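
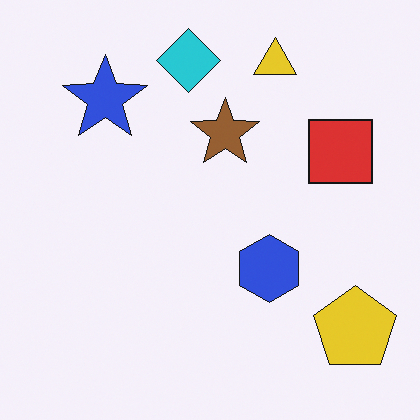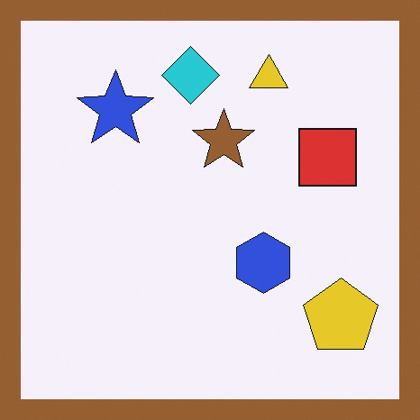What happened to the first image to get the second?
This is the original image framed with a brown border.

A solid brown frame runs around the edge of the second image, with the content slightly shrunk inside it.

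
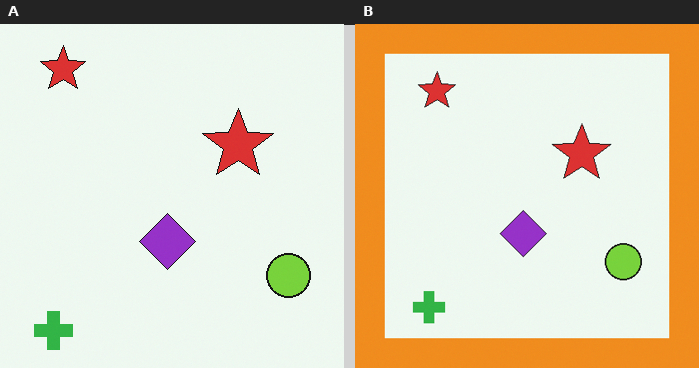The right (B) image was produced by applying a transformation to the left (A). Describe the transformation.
It was framed with a orange border.

A solid orange frame runs around the edge of the right (B) image, with the content slightly shrunk inside it.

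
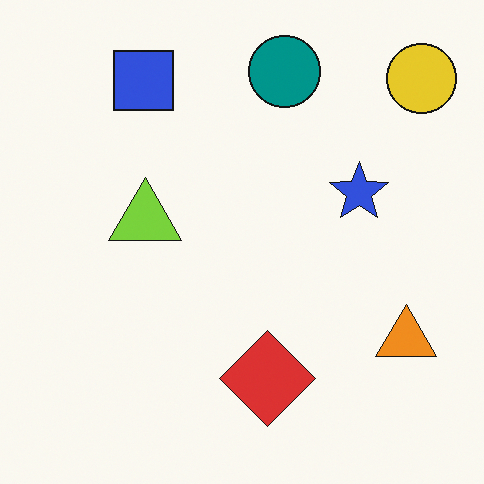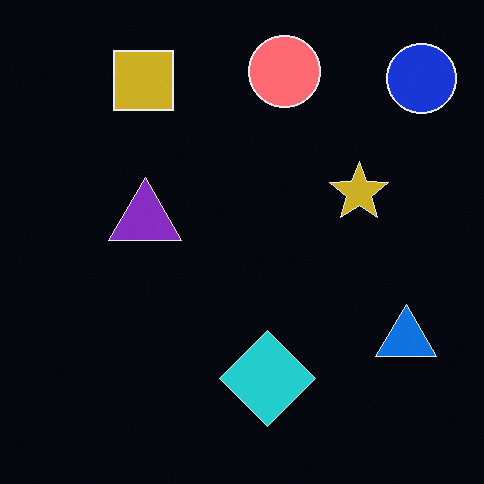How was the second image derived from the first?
This is the original image color-inverted (negative).

The light background has become dark and every shape's color is its complement — a photographic negative.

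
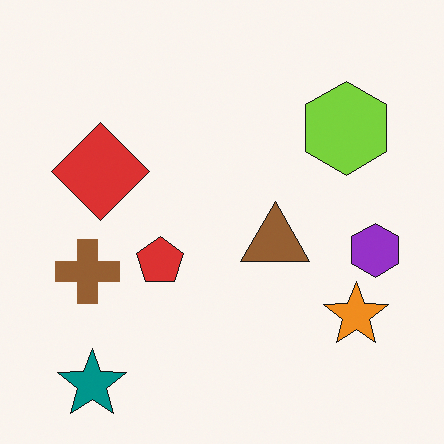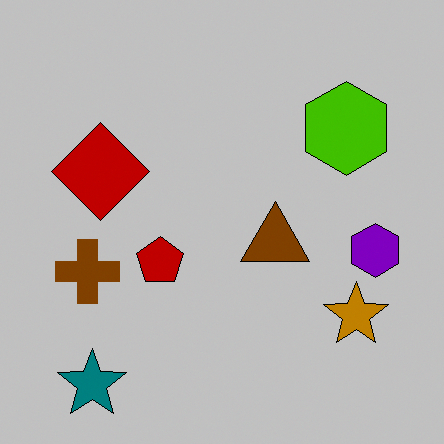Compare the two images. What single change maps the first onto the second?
This is the original image aggressively posterized.

Each flat color has snapped to a coarser quantized level — most visibly, the near-white background has dropped to a flat grey.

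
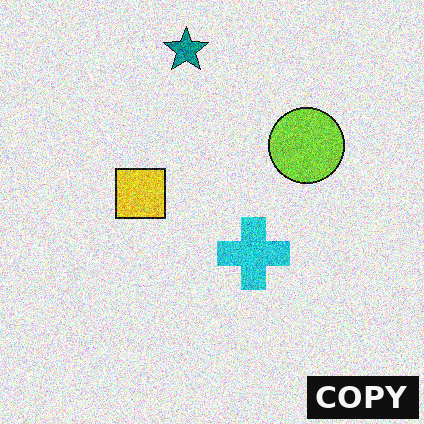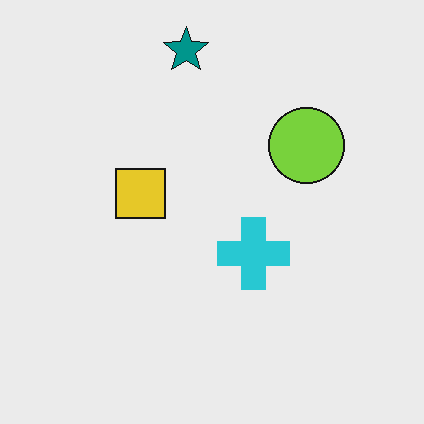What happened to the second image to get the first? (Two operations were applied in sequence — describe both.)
Degraded with heavy additive noise, then watermarked with the text "COPY" in the lower-right corner.

Random speckle covers the whole image, including the flat background. A dark label reading "COPY" appears in the lower-right corner.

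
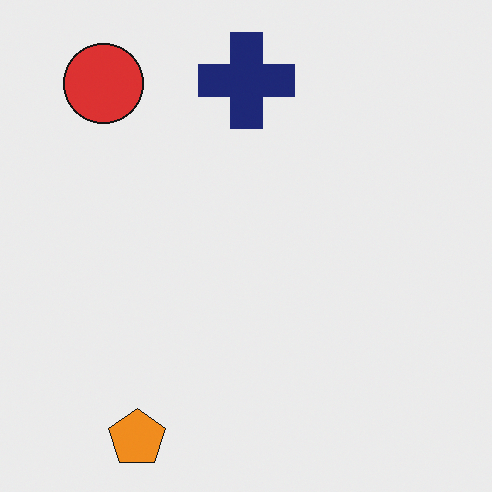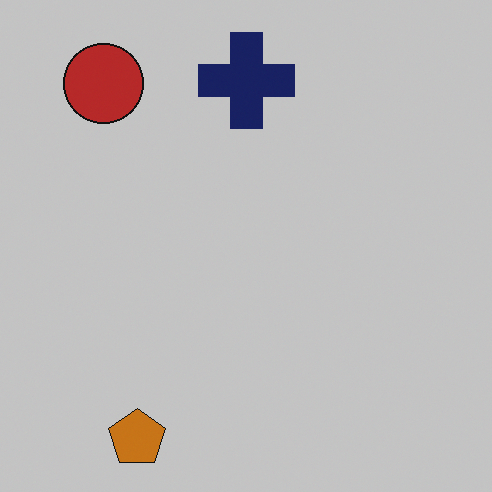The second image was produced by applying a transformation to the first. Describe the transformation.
The second image is the first slightly darkened.

Every pixel — background and shapes alike — is uniformly darkened.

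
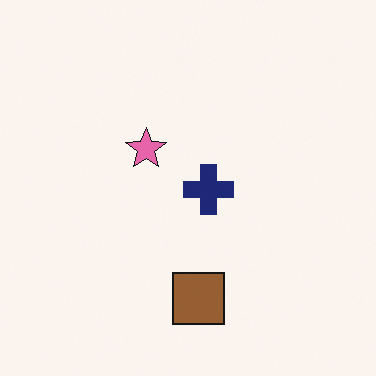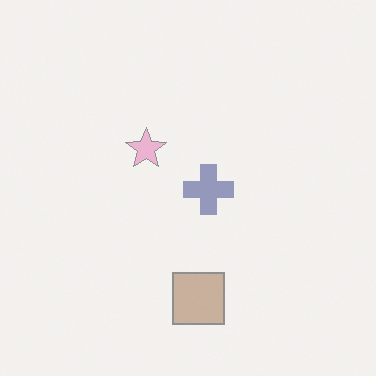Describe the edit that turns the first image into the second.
The transformation is: washed out (contrast reduced).

Tones are pushed toward mid-grey across the whole image — a global contrast change.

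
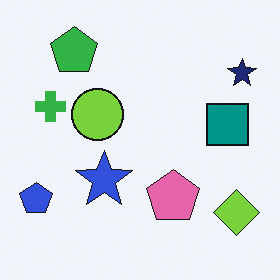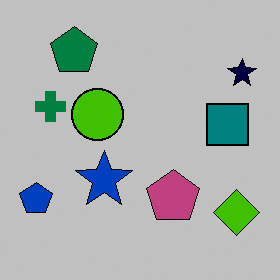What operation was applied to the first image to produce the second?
The transformation is: aggressively posterized.

Each flat color has snapped to a coarser quantized level — most visibly, the near-white background has dropped to a flat grey.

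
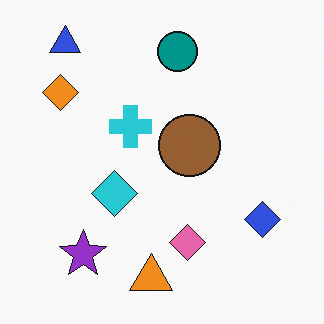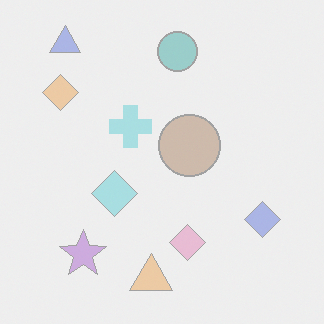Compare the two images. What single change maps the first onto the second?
It was washed out (contrast reduced).

Tones are pushed toward mid-grey across the whole image — a global contrast change.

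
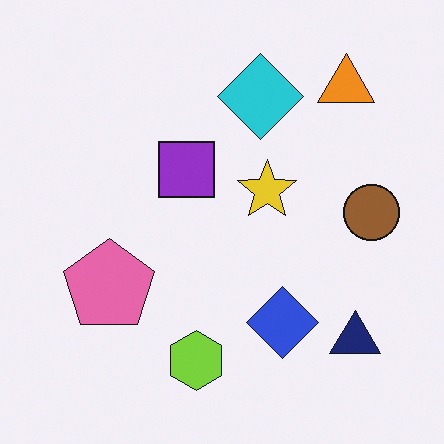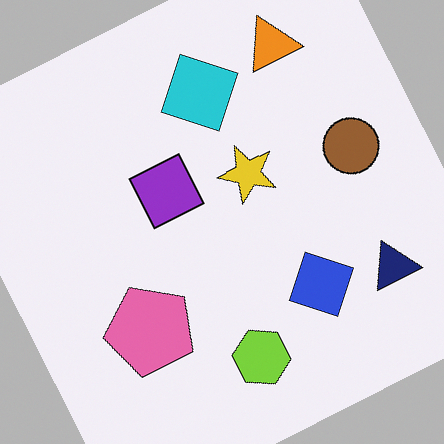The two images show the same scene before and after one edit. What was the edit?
The image was rotated counter-clockwise by a clearly visible amount.

Every shape is tilted by the same angle and the image corners show triangular fill wedges — a whole-image rotation by a non-right angle.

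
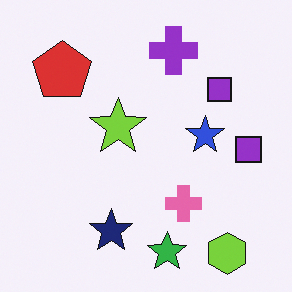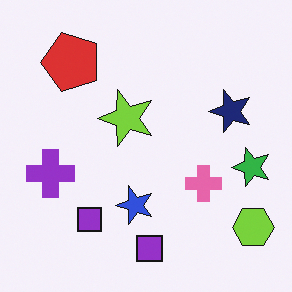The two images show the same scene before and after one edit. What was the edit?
The image was transposed (reflected across the top-left ↔ bottom-right diagonal).

Shapes have swapped their row and column positions — what was in the top-right is now in the bottom-left — a diagonal reflection.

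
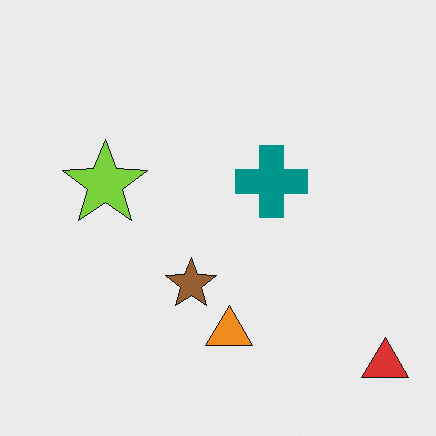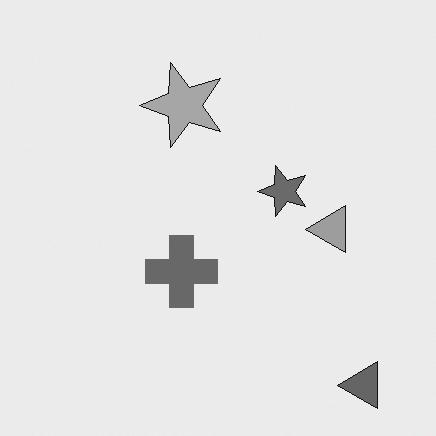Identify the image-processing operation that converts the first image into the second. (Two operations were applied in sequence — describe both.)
The second image is the first transposed (reflected across the top-left ↔ bottom-right diagonal), then converted to grayscale.

Shapes have swapped their row and column positions — what was in the top-right is now in the bottom-left — a diagonal reflection. All color is removed — every shape is now a shade of grey.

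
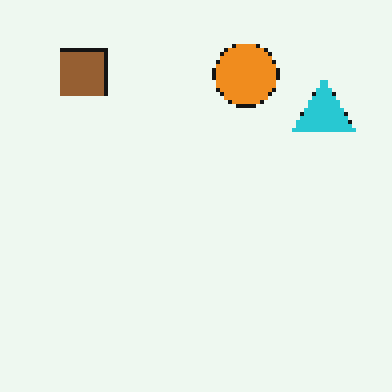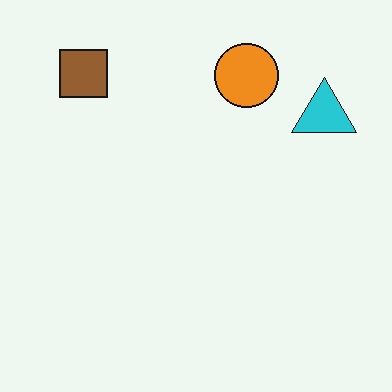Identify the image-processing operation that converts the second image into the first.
This is the original image mildly pixelated.

Shapes are reduced to large square blocks; fine edges and outlines are lost — a downscale-then-upscale (mosaic) effect.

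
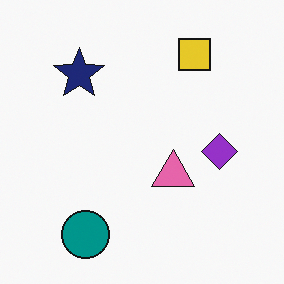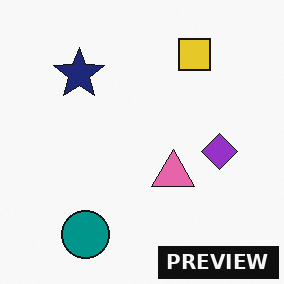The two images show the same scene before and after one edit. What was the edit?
Watermarked with the text "PREVIEW" in the lower-right corner.

A dark label reading "PREVIEW" appears in the lower-right corner.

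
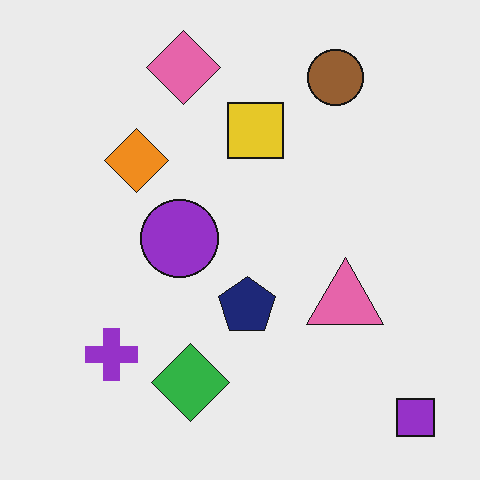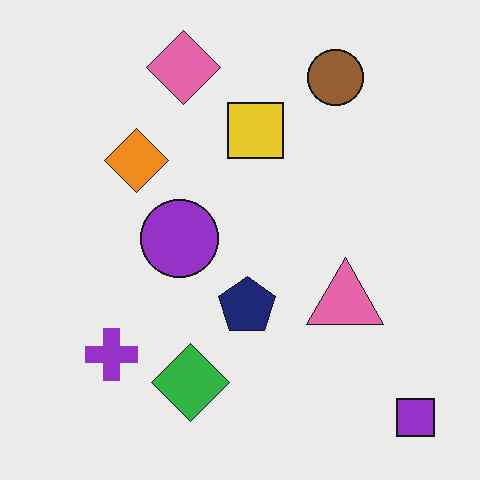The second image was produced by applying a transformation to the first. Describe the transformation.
The image was JPEG-compressed with visible artifacts.

Blocky 8×8 compression artifacts appear around shape edges and the flat background shows ringing — characteristic JPEG degradation.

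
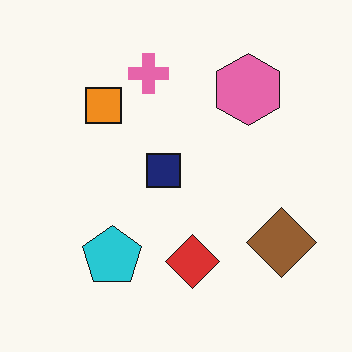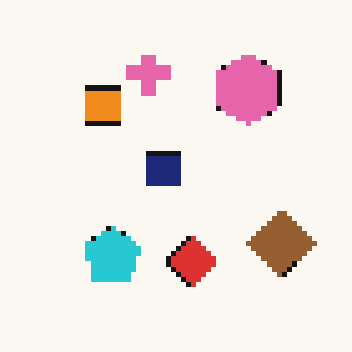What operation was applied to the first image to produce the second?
The image was lightly pixelated (a mild mosaic effect).

Shapes are reduced to large square blocks; fine edges and outlines are lost — a downscale-then-upscale (mosaic) effect.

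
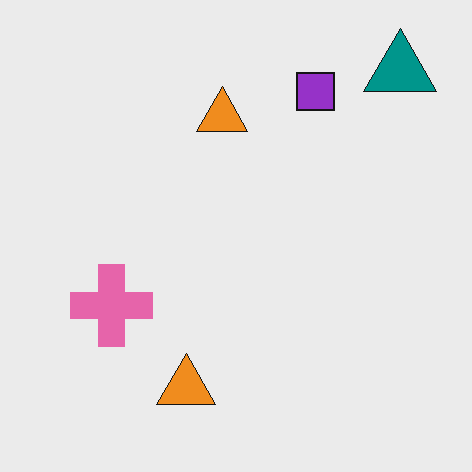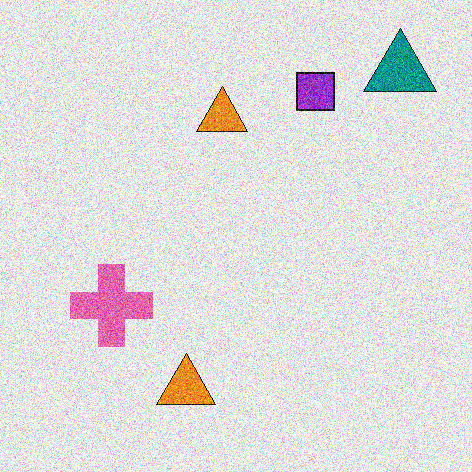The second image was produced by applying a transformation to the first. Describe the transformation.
The second image is the first degraded with strong gaussian noise.

Random speckle covers the whole image, including the flat background.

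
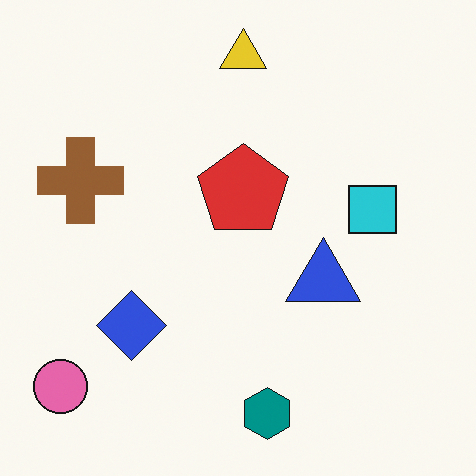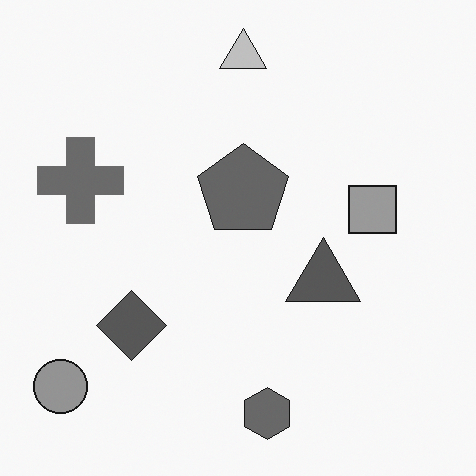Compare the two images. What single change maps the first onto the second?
This is the original image converted to grayscale.

All color is removed — every shape is now a shade of grey.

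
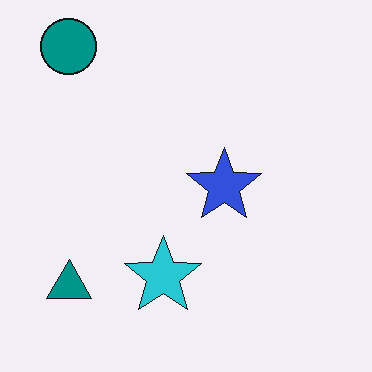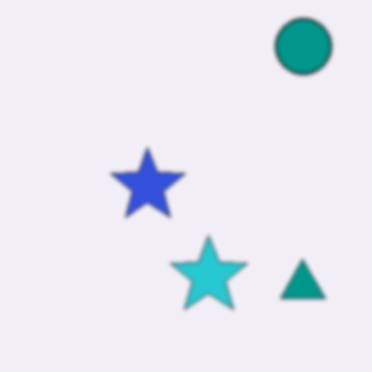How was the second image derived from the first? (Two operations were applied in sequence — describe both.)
This is the original image flipped horizontally (left ↔ right), then slightly softened.

The teal circle is in the top-left of the first image and the top-right of the second — shapes on opposite sides of the vertical midline have swapped in a mirror flip. Shape edges and outlines are uniformly softened across the whole image.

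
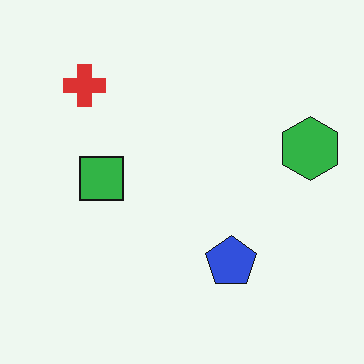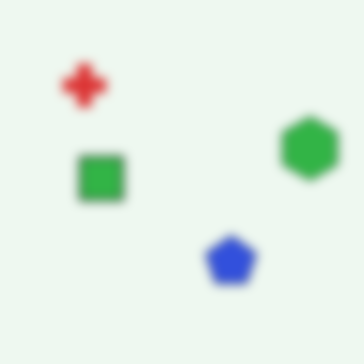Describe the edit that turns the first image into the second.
Strongly gaussian-blurred.

Shape edges and outlines are uniformly softened across the whole image.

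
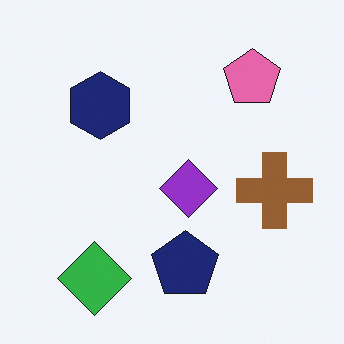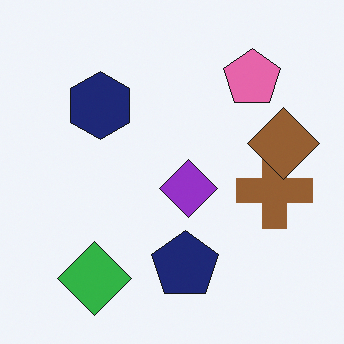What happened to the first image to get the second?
Overlaid with an additional brown diamond.

A brown diamond appears in the second image that is absent from the first.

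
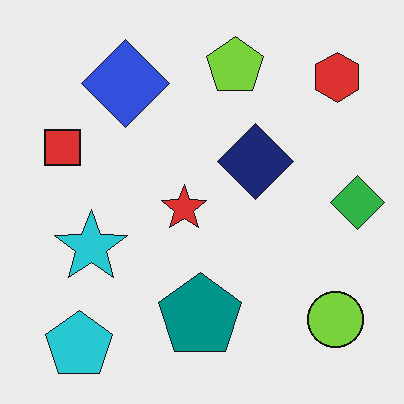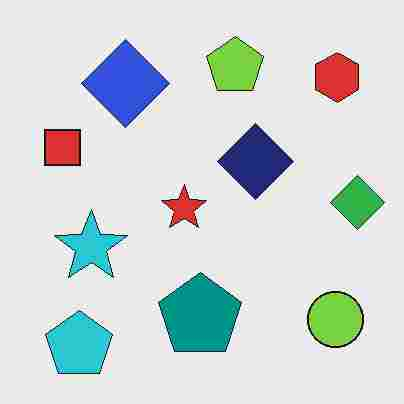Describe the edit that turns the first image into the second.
This is the original image heavily JPEG-compressed with obvious blocking artifacts.

Blocky 8×8 compression artifacts appear around shape edges and the flat background shows ringing — characteristic JPEG degradation.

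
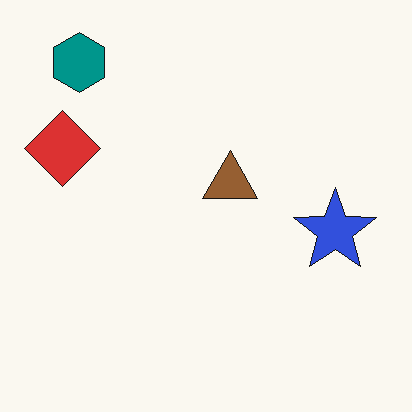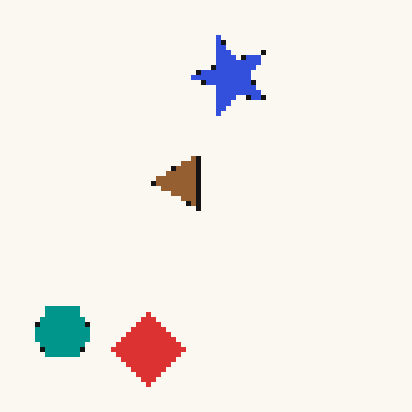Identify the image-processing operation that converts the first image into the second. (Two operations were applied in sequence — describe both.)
This is the original image lightly pixelated (a mild mosaic effect), then rotated 90° counter-clockwise.

Shapes are reduced to large square blocks; fine edges and outlines are lost — a downscale-then-upscale (mosaic) effect. The teal hexagon sits in the top-left of the first image and the bottom-left of the second — consistent with a whole-image 90° counter-clockwise rotation.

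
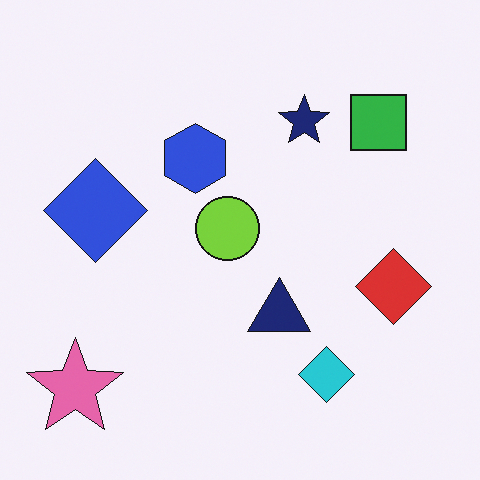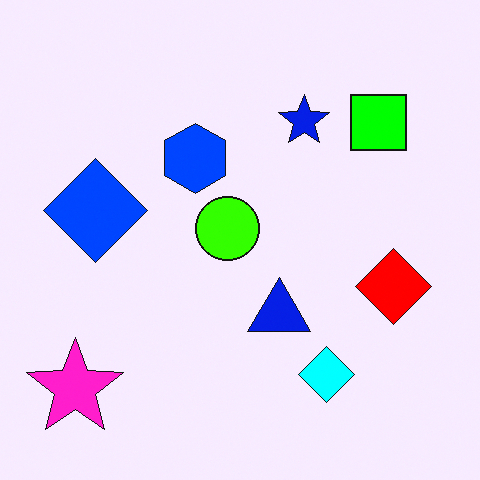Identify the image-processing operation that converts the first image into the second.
The image was made much more vivid (saturation change).

All colors are more vivid — a global saturation change.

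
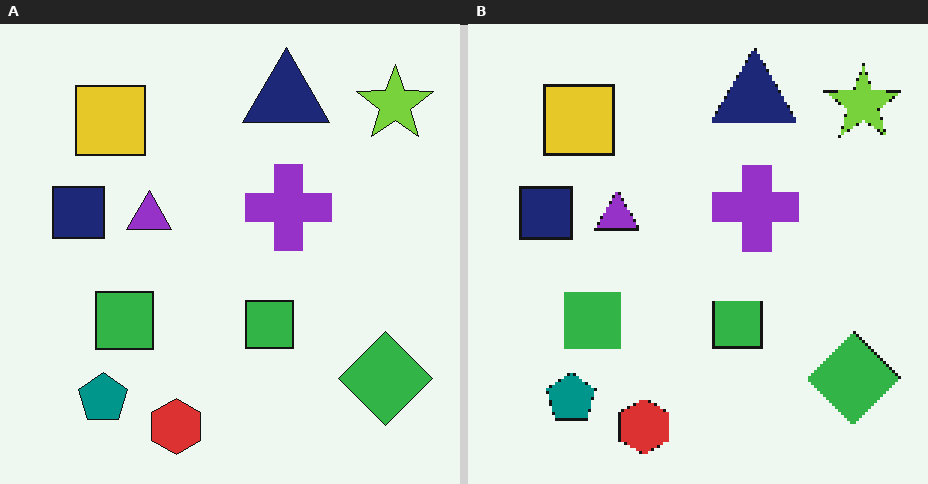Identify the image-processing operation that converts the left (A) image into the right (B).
This is the original image mildly pixelated.

Shapes are reduced to large square blocks; fine edges and outlines are lost — a downscale-then-upscale (mosaic) effect.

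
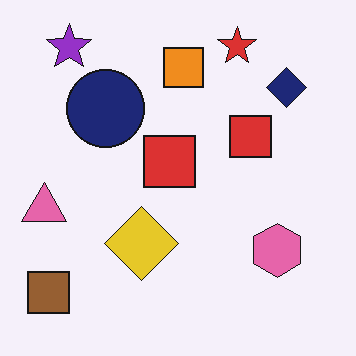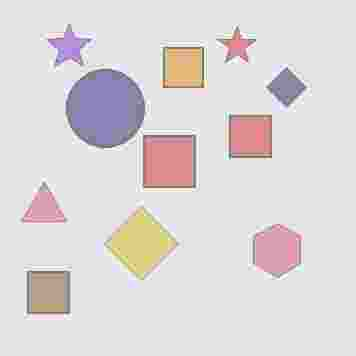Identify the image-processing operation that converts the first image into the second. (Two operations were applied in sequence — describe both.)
The image was washed out (contrast reduced), then heavily JPEG-compressed with obvious blocking artifacts.

Tones are pushed toward mid-grey across the whole image — a global contrast change. Blocky 8×8 compression artifacts appear around shape edges and the flat background shows ringing — characteristic JPEG degradation.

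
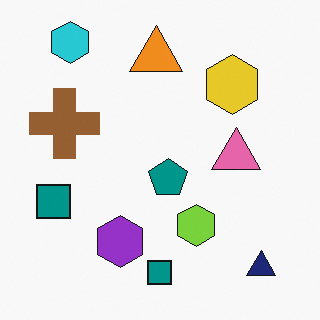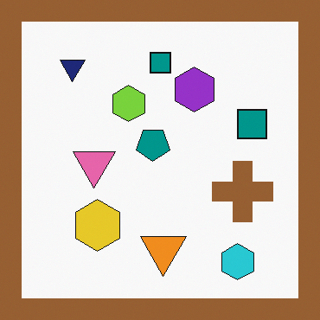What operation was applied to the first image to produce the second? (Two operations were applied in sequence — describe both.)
The second image is the first rotated 180°, then framed with a brown border.

The cyan hexagon sits in the top-left of the first image and the bottom-right of the second — consistent with a whole-image 180° rotation. A solid brown frame runs around the edge of the second image, with the content slightly shrunk inside it.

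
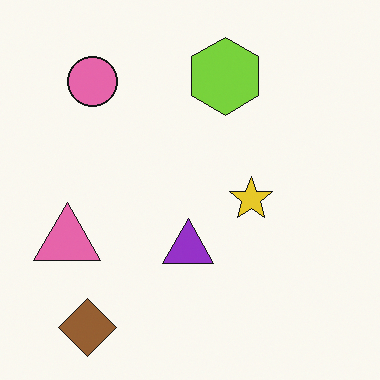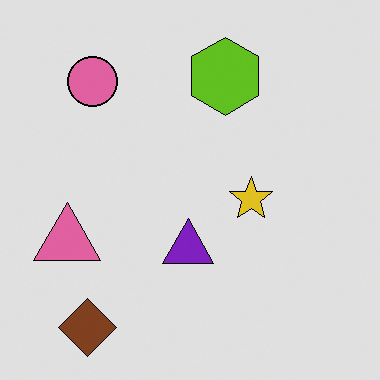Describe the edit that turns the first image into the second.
The image was moderately posterized.

Each flat color has snapped to a coarser quantized level — most visibly, the near-white background has dropped to a flat grey.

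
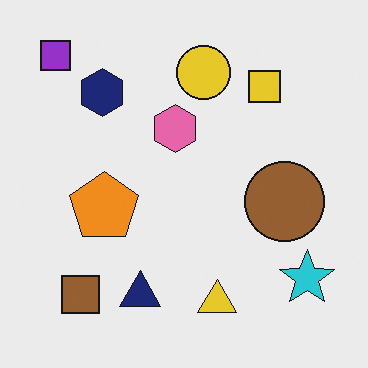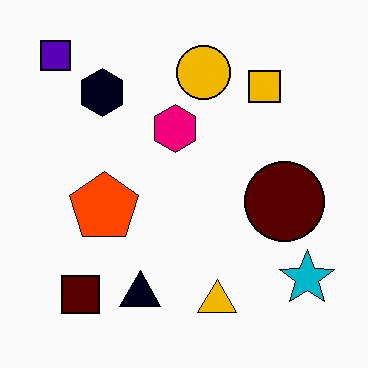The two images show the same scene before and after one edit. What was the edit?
It was given much higher contrast.

Tones are pushed away from mid-grey across the whole image — a global contrast change.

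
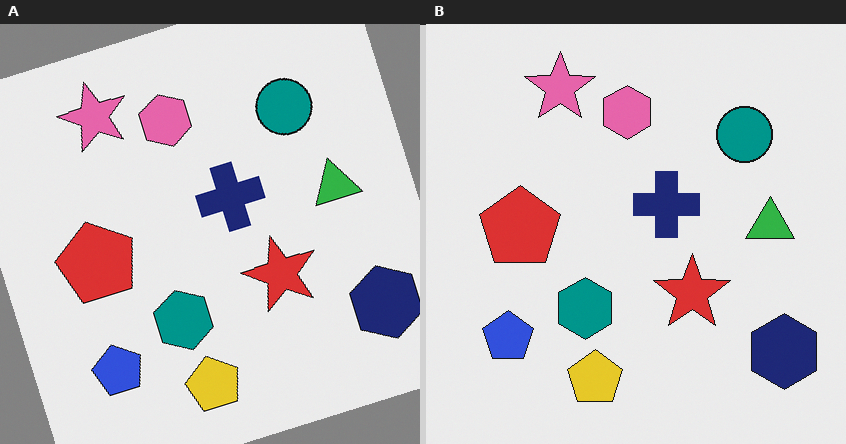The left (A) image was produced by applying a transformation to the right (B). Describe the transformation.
This is the original image rotated counter-clockwise by a moderate amount.

Every shape is tilted by the same angle and the image corners show triangular fill wedges — a whole-image rotation by a non-right angle.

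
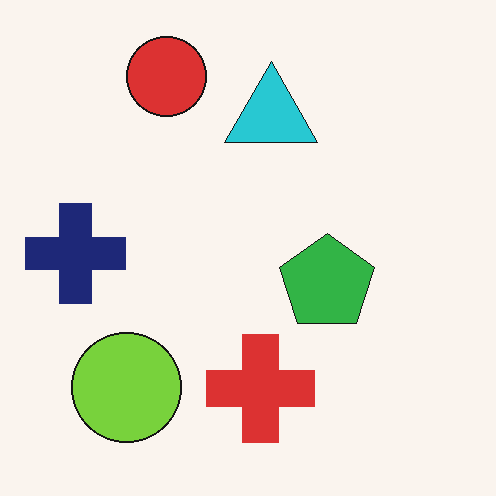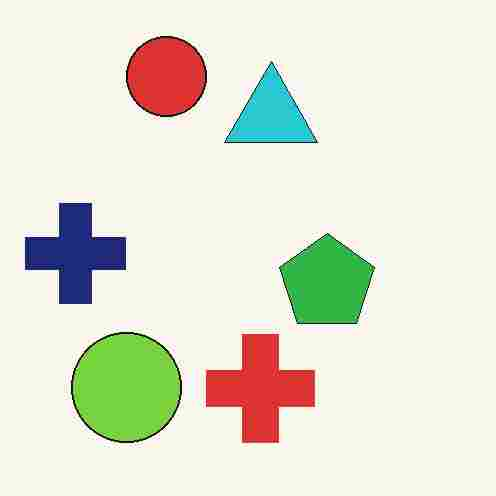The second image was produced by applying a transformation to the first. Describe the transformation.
The transformation is: heavily JPEG-compressed with obvious blocking artifacts.

Blocky 8×8 compression artifacts appear around shape edges and the flat background shows ringing — characteristic JPEG degradation.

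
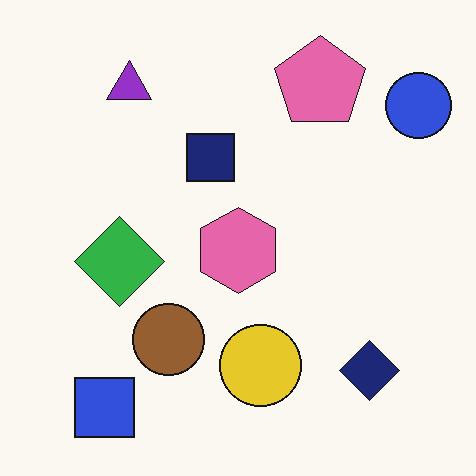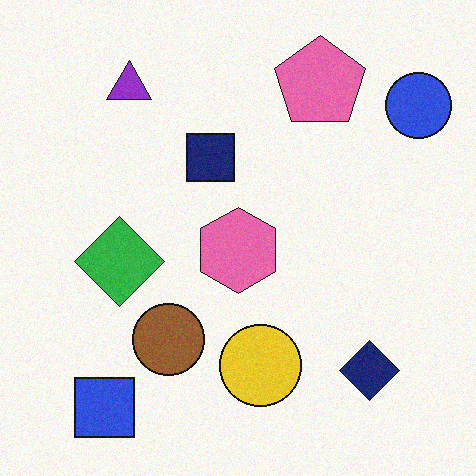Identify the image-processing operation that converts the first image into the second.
The second image is the first degraded with light additive noise.

Random speckle covers the whole image, including the flat background.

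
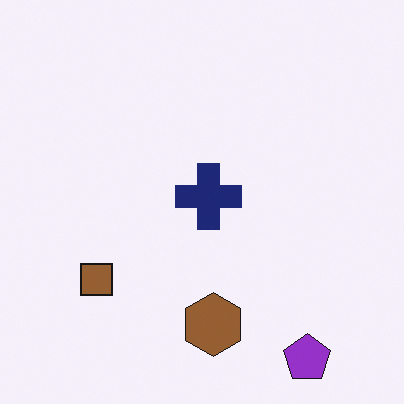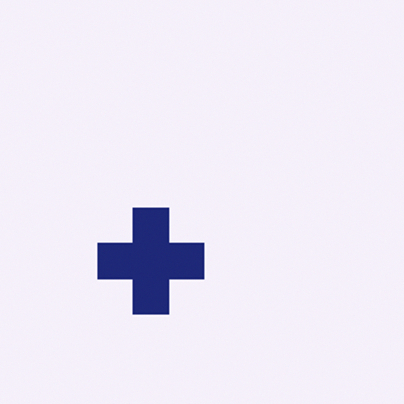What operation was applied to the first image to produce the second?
It was cropped slightly and scaled back up.

The visible shapes are larger and the field of view is narrower; shapes near the original edges may be partly or wholly outside the frame — a crop-and-rescale.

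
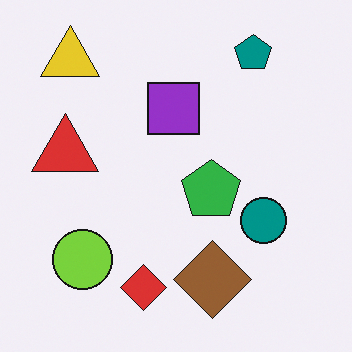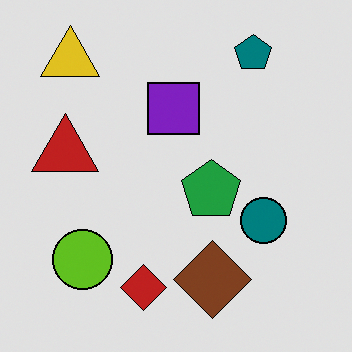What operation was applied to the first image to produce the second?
Moderately posterized.

Each flat color has snapped to a coarser quantized level — most visibly, the near-white background has dropped to a flat grey.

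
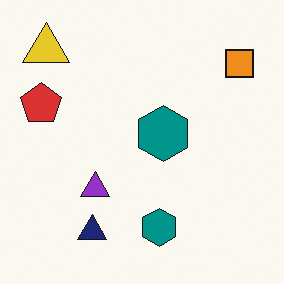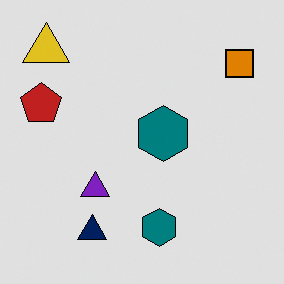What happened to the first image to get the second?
The second image is the first moderately posterized.

Each flat color has snapped to a coarser quantized level — most visibly, the near-white background has dropped to a flat grey.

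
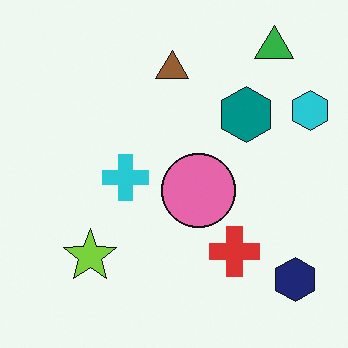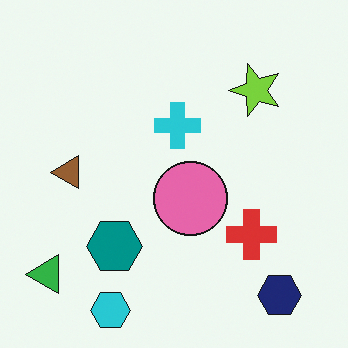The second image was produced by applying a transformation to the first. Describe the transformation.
Transposed (reflected across the top-left ↔ bottom-right diagonal).

Shapes have swapped their row and column positions — what was in the top-right is now in the bottom-left — a diagonal reflection.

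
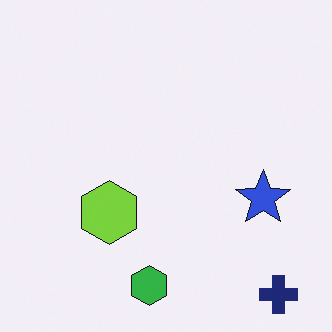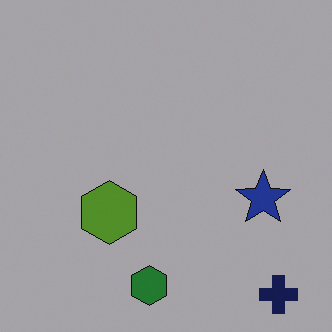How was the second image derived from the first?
This is the original image substantially darkened.

Every pixel — background and shapes alike — is uniformly darkened.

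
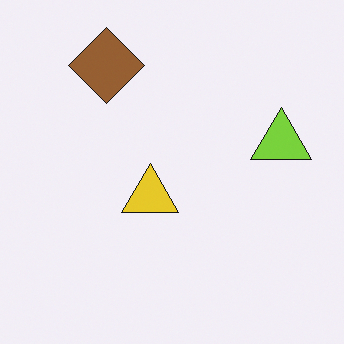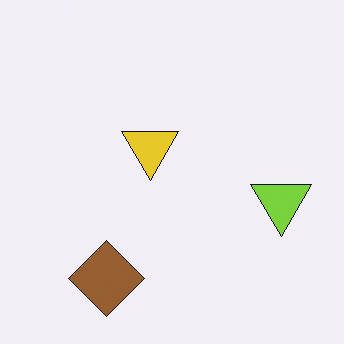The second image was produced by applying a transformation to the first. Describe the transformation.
It was flipped vertically (top ↔ bottom).

The brown diamond is in the top-left of the first image and the bottom-left of the second — shapes on opposite sides of the horizontal midline have swapped in a mirror flip.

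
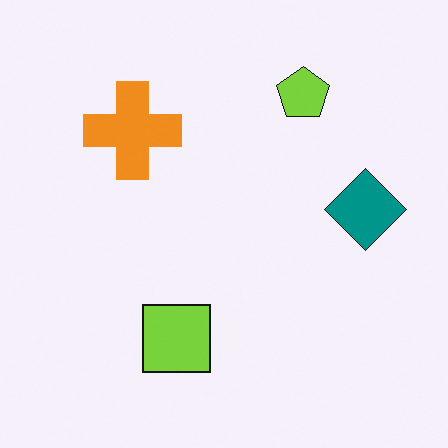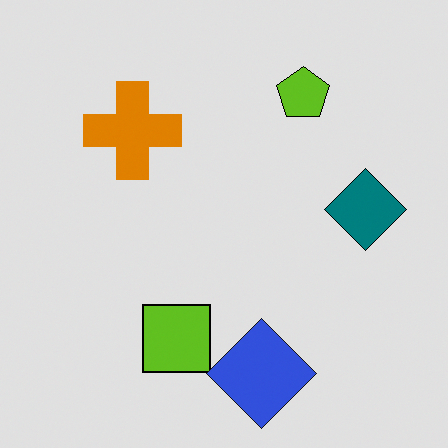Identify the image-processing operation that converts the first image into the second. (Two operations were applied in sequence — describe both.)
Posterized to a reduced palette, then overlaid with an additional blue diamond.

Each flat color has snapped to a coarser quantized level — most visibly, the near-white background has dropped to a flat grey. A blue diamond appears in the second image that is absent from the first.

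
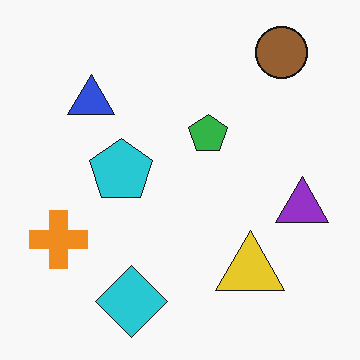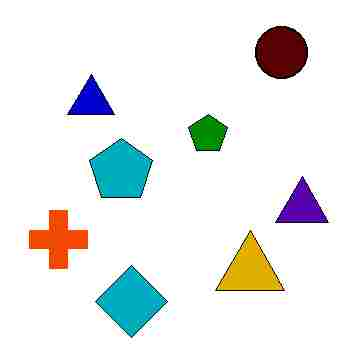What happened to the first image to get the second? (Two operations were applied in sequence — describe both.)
It was boosted in contrast, then degraded with heavy JPEG compression.

Tones are pushed away from mid-grey across the whole image — a global contrast change. Blocky 8×8 compression artifacts appear around shape edges and the flat background shows ringing — characteristic JPEG degradation.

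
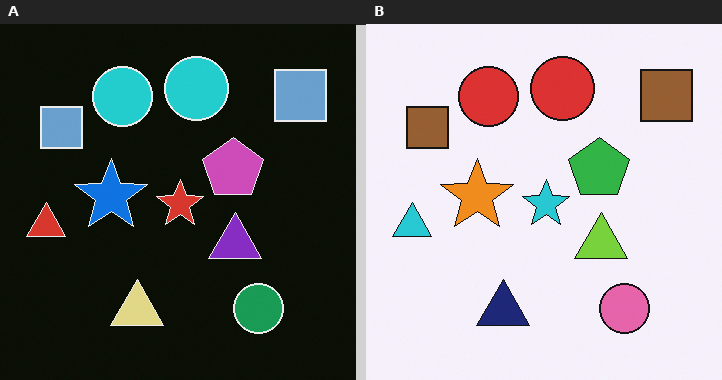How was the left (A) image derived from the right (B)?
Color-inverted (negative).

The light background has become dark and every shape's color is its complement — a photographic negative.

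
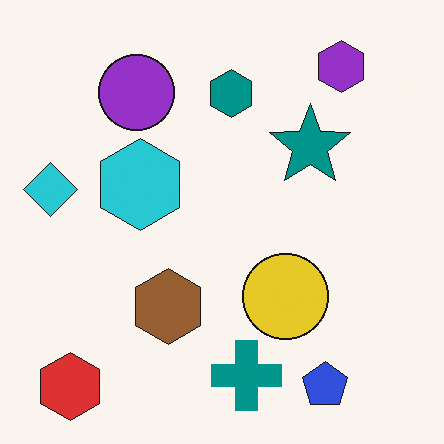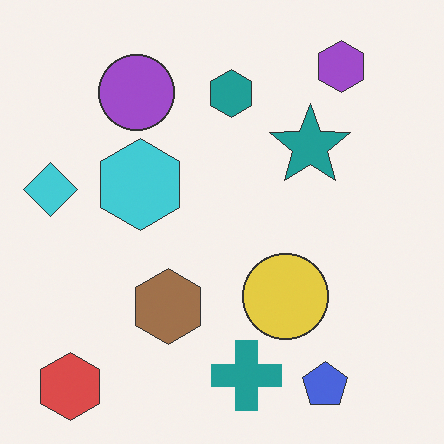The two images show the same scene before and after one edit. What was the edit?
The image was given slightly reduced contrast.

Tones are pushed toward mid-grey across the whole image — a global contrast change.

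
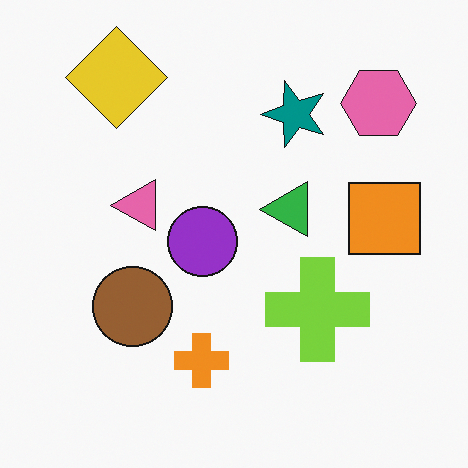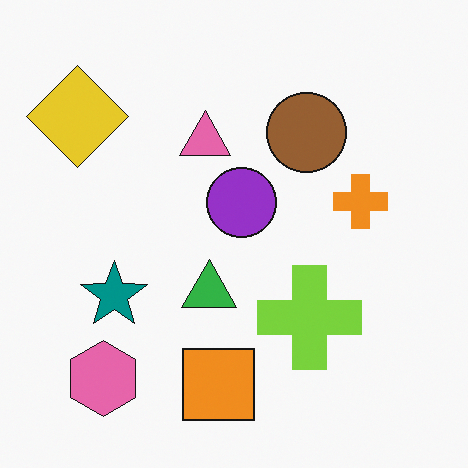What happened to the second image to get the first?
Transposed (reflected across the top-left ↔ bottom-right diagonal).

Shapes have swapped their row and column positions — what was in the top-right is now in the bottom-left — a diagonal reflection.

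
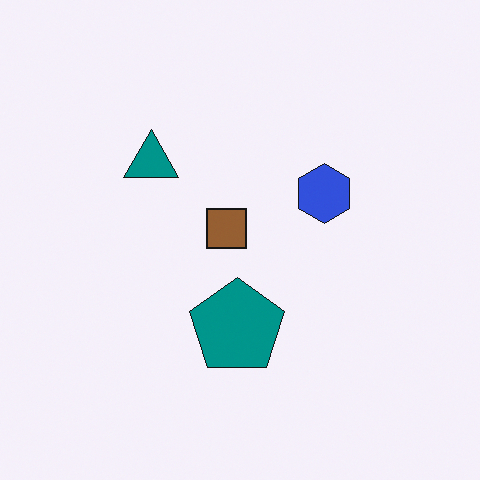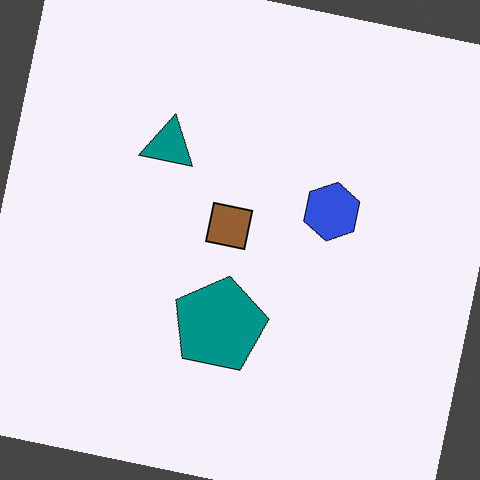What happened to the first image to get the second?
This is the original image rotated clockwise by a small amount.

Every shape is tilted by the same angle and the image corners show triangular fill wedges — a whole-image rotation by a non-right angle.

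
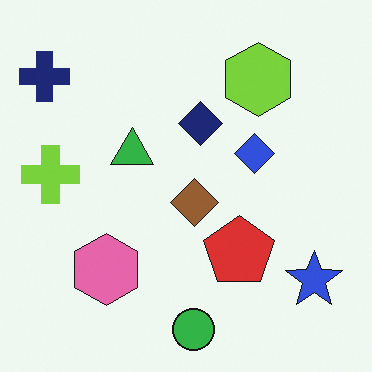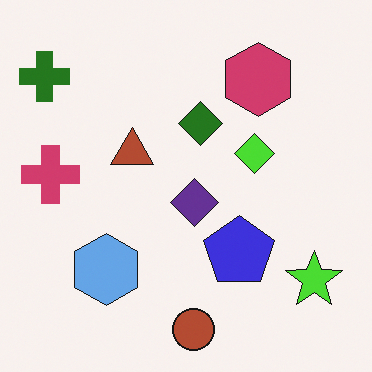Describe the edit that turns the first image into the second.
The transformation is: hue-shifted by a large amount.

Every shape's color has rotated by the same amount around the hue wheel — a uniform hue shift.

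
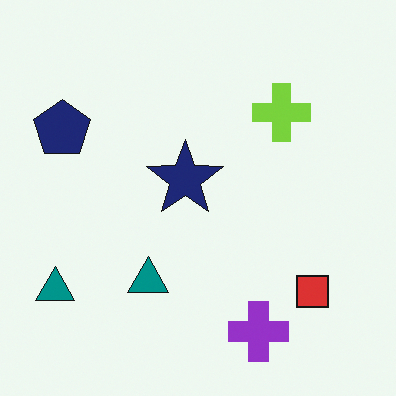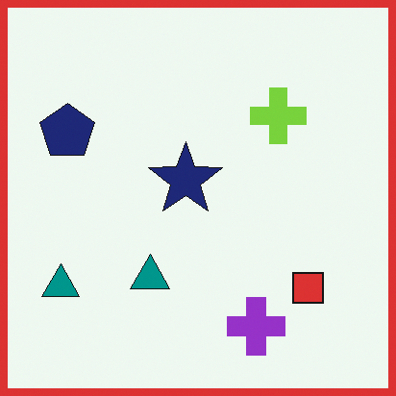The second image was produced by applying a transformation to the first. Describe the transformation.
The second image is the first framed with a red border.

A solid red frame runs around the edge of the second image, with the content slightly shrunk inside it.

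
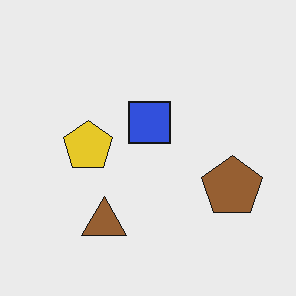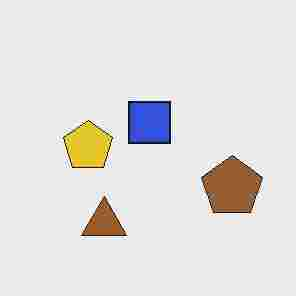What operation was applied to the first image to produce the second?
This is the original image degraded with heavy JPEG compression.

Blocky 8×8 compression artifacts appear around shape edges and the flat background shows ringing — characteristic JPEG degradation.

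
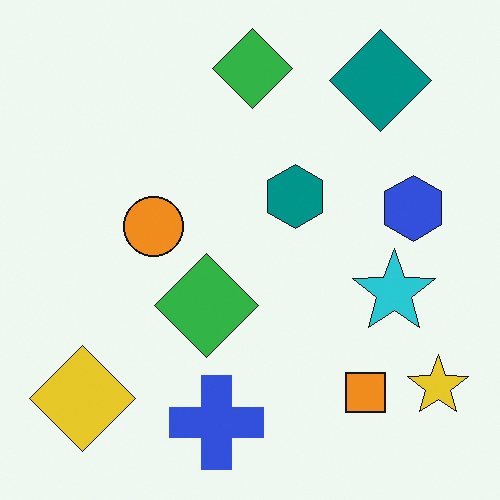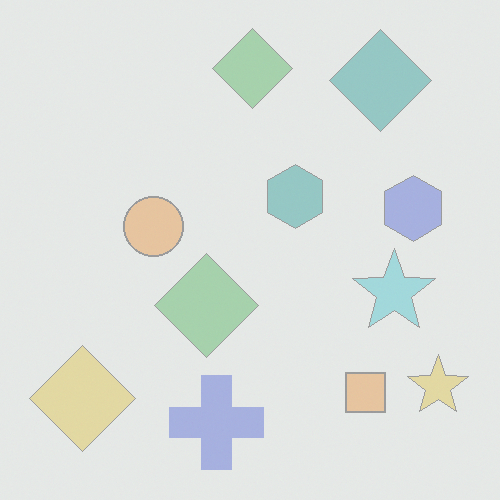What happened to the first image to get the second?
It was given much lower contrast.

Tones are pushed toward mid-grey across the whole image — a global contrast change.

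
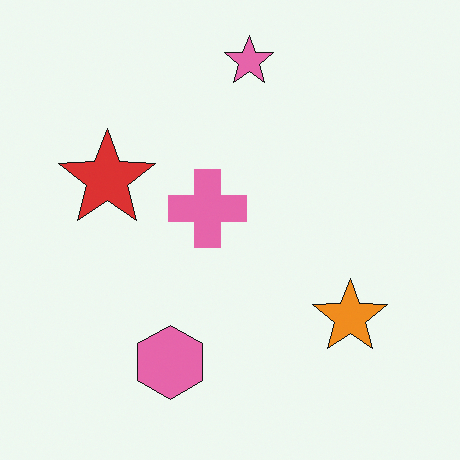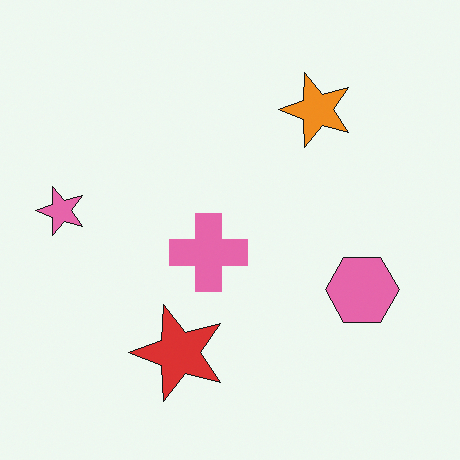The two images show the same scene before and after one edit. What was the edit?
The second image is the first rotated 90° counter-clockwise.

The pink star sits in the top of the first image and the left of the second — consistent with a whole-image 90° counter-clockwise rotation.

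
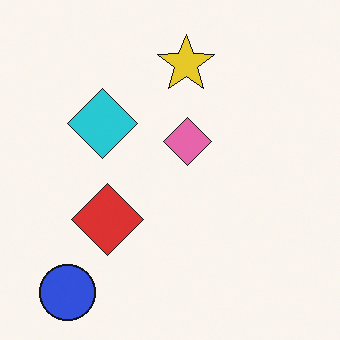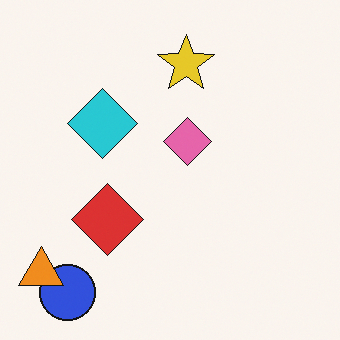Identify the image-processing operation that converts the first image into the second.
The transformation is: overlaid with an additional orange triangle.

An orange triangle appears in the second image that is absent from the first.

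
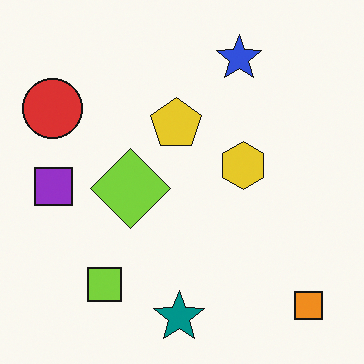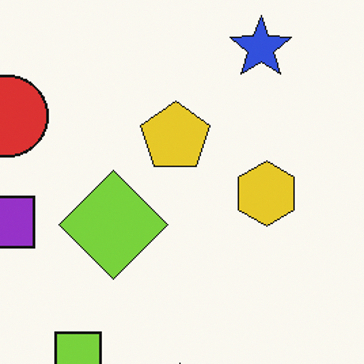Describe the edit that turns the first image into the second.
This is the original image cropped to a modestly smaller region and rescaled.

The visible shapes are larger and the field of view is narrower; shapes near the original edges may be partly or wholly outside the frame — a crop-and-rescale.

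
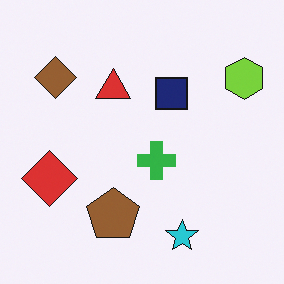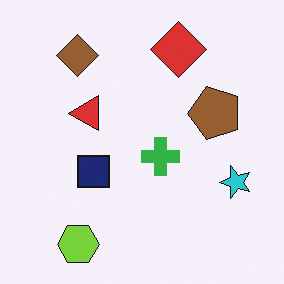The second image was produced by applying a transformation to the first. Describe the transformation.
The transformation is: transposed (reflected across the top-left ↔ bottom-right diagonal).

Shapes have swapped their row and column positions — what was in the top-right is now in the bottom-left — a diagonal reflection.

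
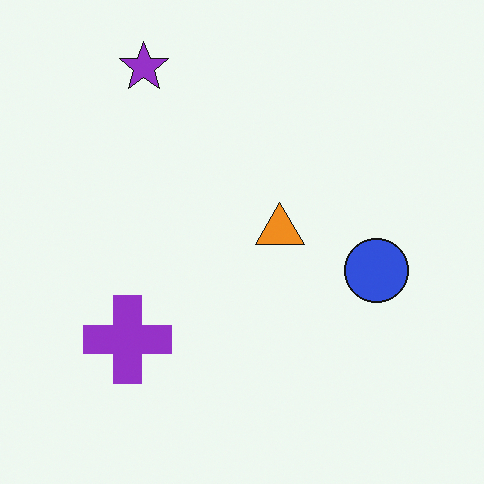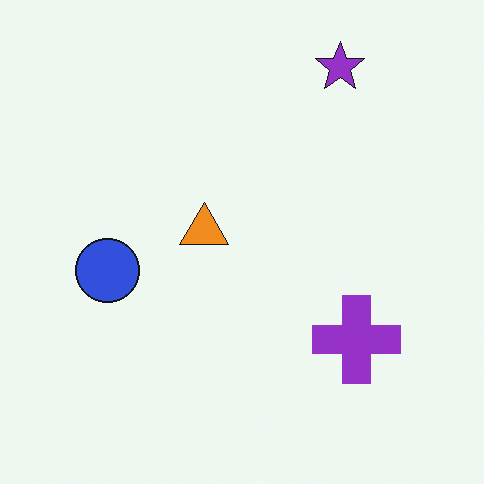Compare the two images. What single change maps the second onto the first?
The image was flipped horizontally (left ↔ right).

The blue circle is in the left of the second image and the right of the first — shapes on opposite sides of the vertical midline have swapped in a mirror flip.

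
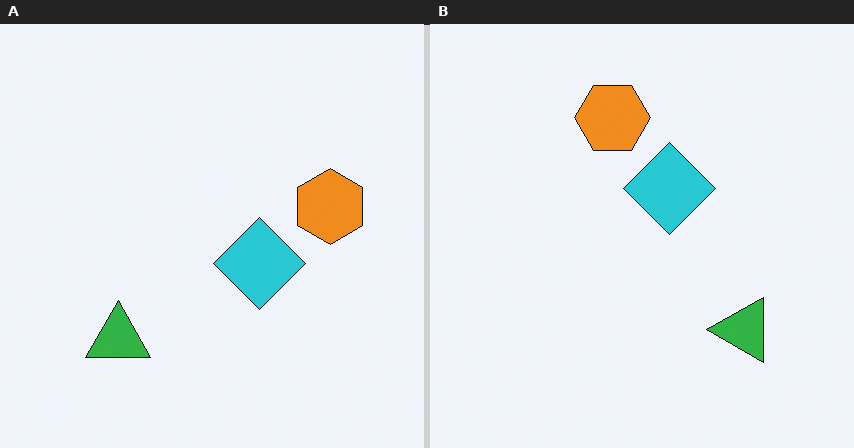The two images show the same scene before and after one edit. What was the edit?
Rotated 90° counter-clockwise.

The green triangle sits in the bottom-left of the left (A) image and the bottom-right of the right (B) — consistent with a whole-image 90° counter-clockwise rotation.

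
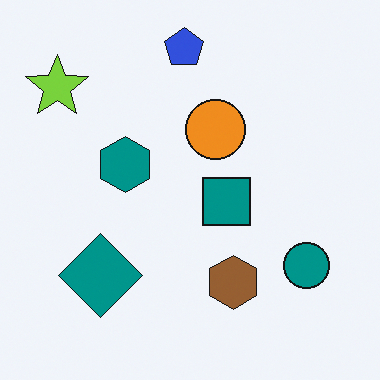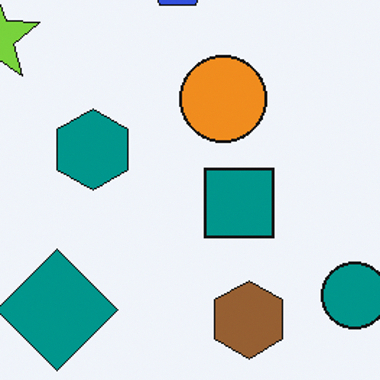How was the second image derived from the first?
This is the original image cropped slightly and scaled back up.

The visible shapes are larger and the field of view is narrower; shapes near the original edges may be partly or wholly outside the frame — a crop-and-rescale.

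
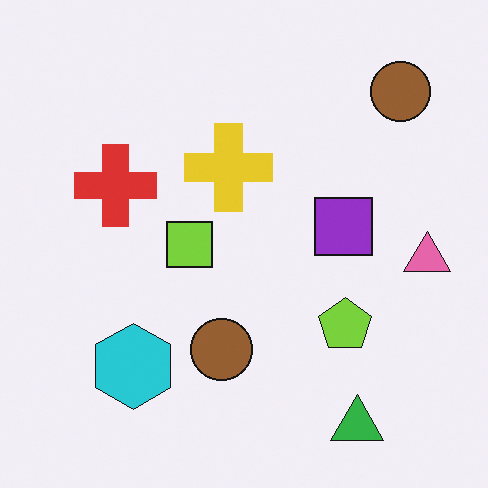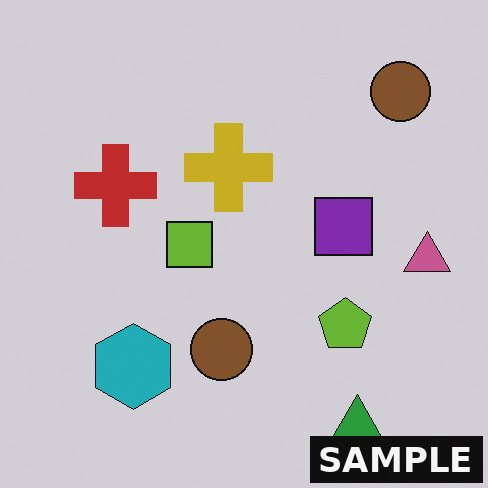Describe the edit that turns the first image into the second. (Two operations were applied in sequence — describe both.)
Darkened a little, then watermarked with the text "SAMPLE" in the lower-right corner.

Every pixel — background and shapes alike — is uniformly darkened. A dark label reading "SAMPLE" appears in the lower-right corner.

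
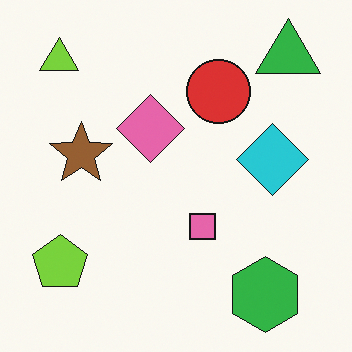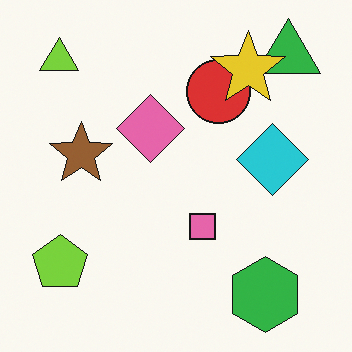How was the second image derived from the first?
The transformation is: overlaid with an additional yellow star.

A yellow star appears in the second image that is absent from the first.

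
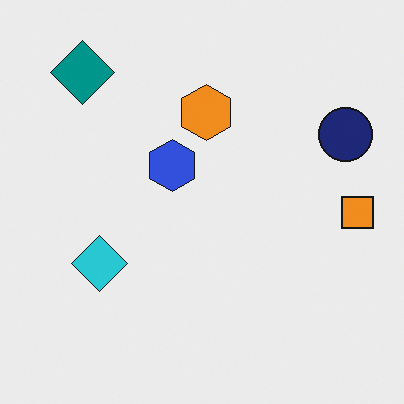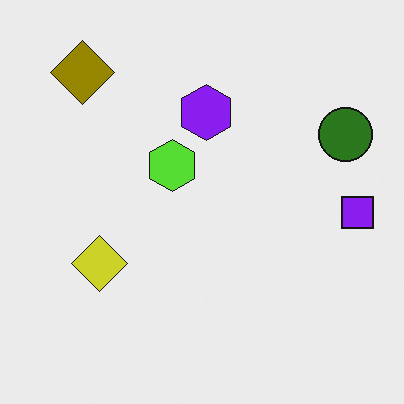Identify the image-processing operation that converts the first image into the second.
The transformation is: hue-shifted through roughly half the color wheel.

Every shape's color has rotated by the same amount around the hue wheel — a uniform hue shift.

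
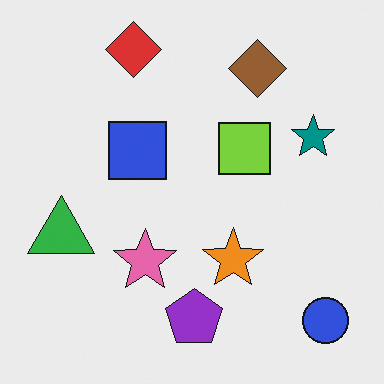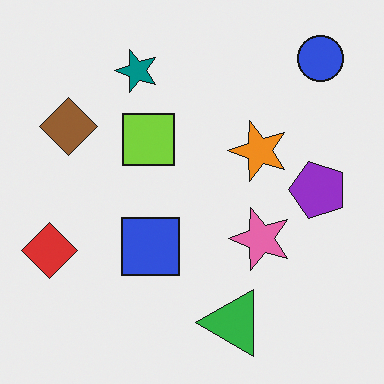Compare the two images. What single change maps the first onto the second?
The second image is the first rotated 90° counter-clockwise.

The blue circle sits in the bottom-right of the first image and the top-right of the second — consistent with a whole-image 90° counter-clockwise rotation.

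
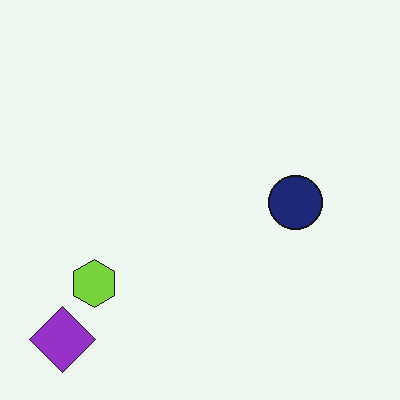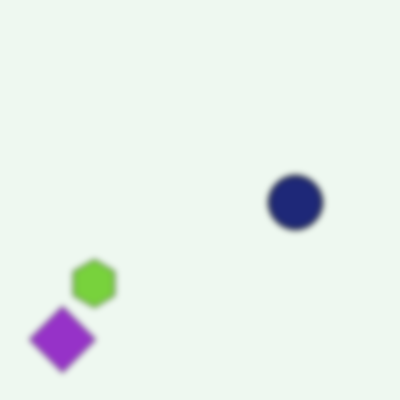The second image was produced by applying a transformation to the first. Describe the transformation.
It was moderately blurred.

Shape edges and outlines are uniformly softened across the whole image.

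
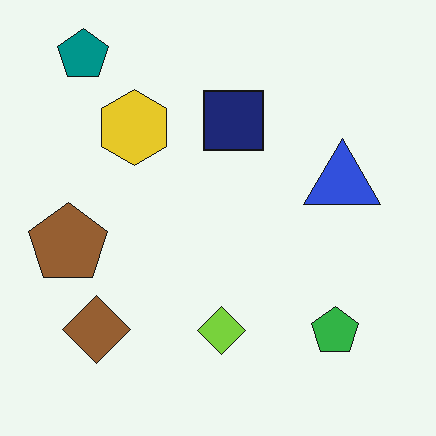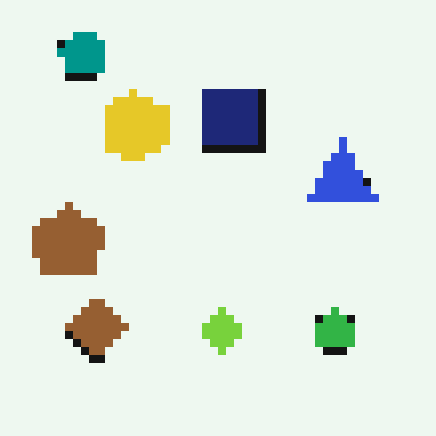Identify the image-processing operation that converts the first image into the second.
It was moderately pixelated.

Shapes are reduced to large square blocks; fine edges and outlines are lost — a downscale-then-upscale (mosaic) effect.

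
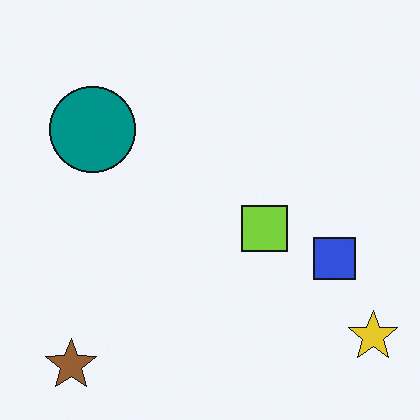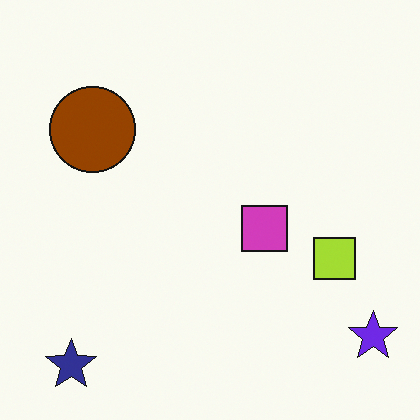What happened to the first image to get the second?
It was hue-shifted by a large amount.

Every shape's color has rotated by the same amount around the hue wheel — a uniform hue shift.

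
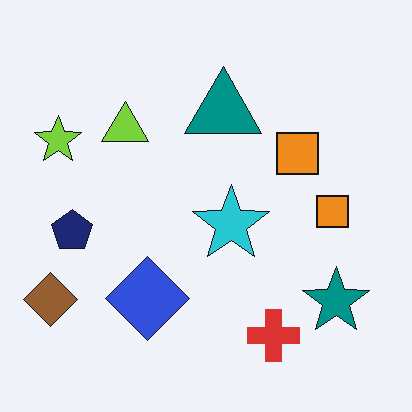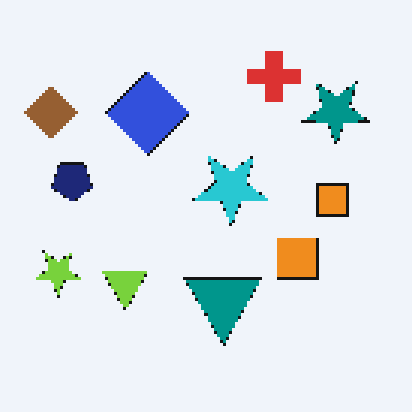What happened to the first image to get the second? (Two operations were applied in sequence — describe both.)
The image was flipped vertically (top ↔ bottom), then mildly pixelated.

The red cross is in the bottom of the first image and the top of the second — shapes on opposite sides of the horizontal midline have swapped in a mirror flip. Shapes are reduced to large square blocks; fine edges and outlines are lost — a downscale-then-upscale (mosaic) effect.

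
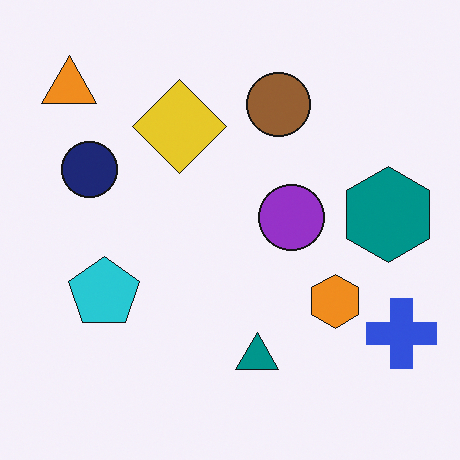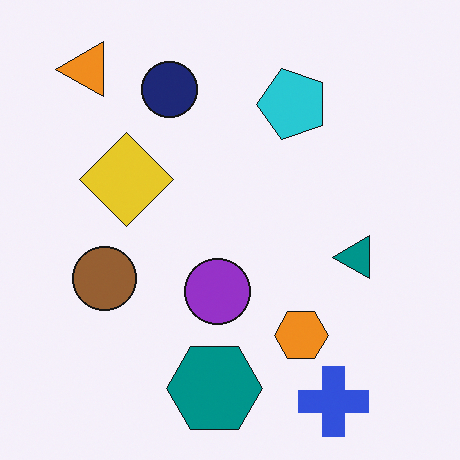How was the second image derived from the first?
This is the original image transposed (reflected across the top-left ↔ bottom-right diagonal).

Shapes have swapped their row and column positions — what was in the top-right is now in the bottom-left — a diagonal reflection.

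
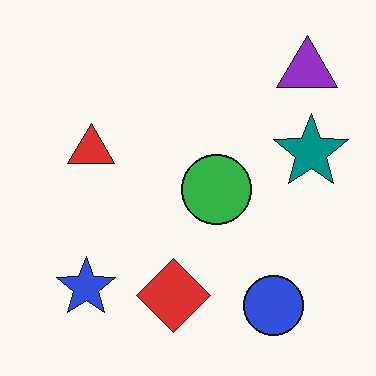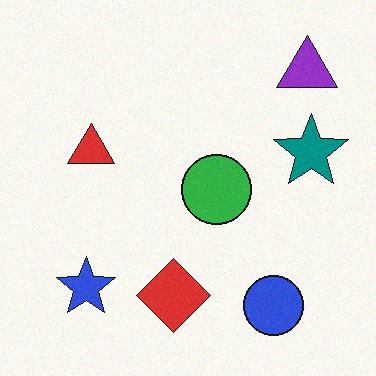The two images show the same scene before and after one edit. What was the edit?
It was degraded with light additive noise.

Random speckle covers the whole image, including the flat background.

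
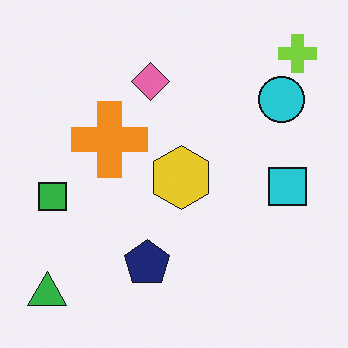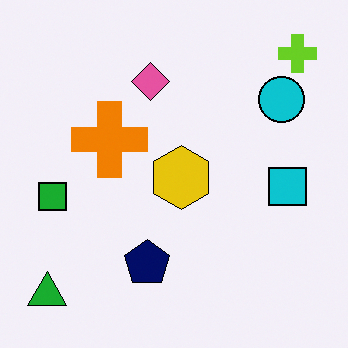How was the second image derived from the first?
The transformation is: given slightly increased contrast.

Tones are pushed away from mid-grey across the whole image — a global contrast change.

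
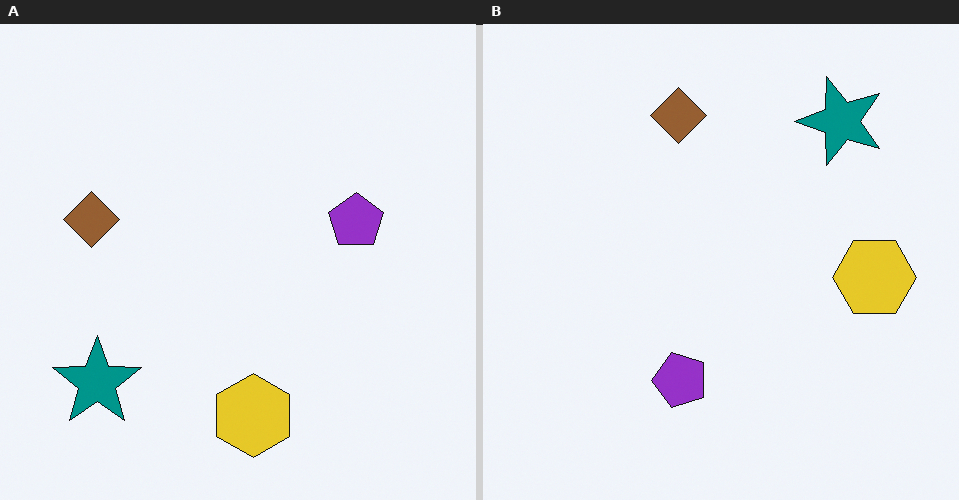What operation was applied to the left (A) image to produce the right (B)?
This is the original image transposed (reflected across the top-left ↔ bottom-right diagonal).

Shapes have swapped their row and column positions — what was in the top-right is now in the bottom-left — a diagonal reflection.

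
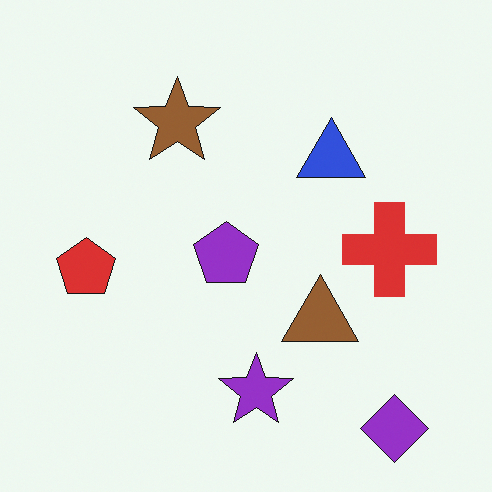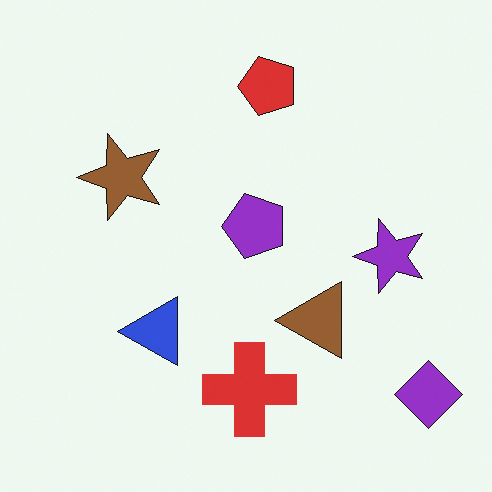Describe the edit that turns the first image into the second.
Transposed (reflected across the top-left ↔ bottom-right diagonal).

Shapes have swapped their row and column positions — what was in the top-right is now in the bottom-left — a diagonal reflection.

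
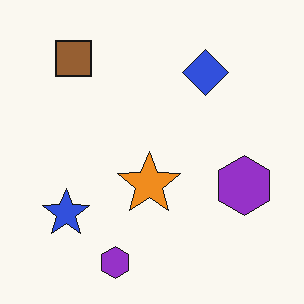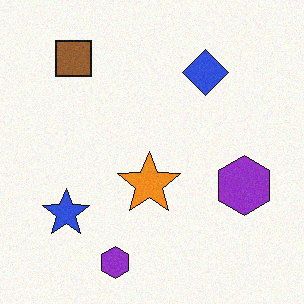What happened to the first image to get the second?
The image was degraded with subtle gaussian noise.

Random speckle covers the whole image, including the flat background.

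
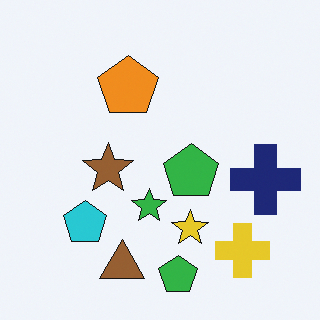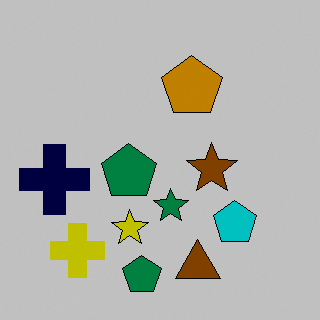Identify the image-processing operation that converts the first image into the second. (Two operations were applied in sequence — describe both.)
The image was flipped horizontally (left ↔ right), then aggressively posterized.

The navy cross is in the right of the first image and the left of the second — shapes on opposite sides of the vertical midline have swapped in a mirror flip. Each flat color has snapped to a coarser quantized level — most visibly, the near-white background has dropped to a flat grey.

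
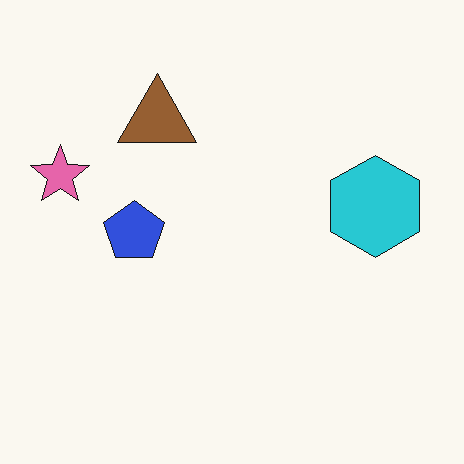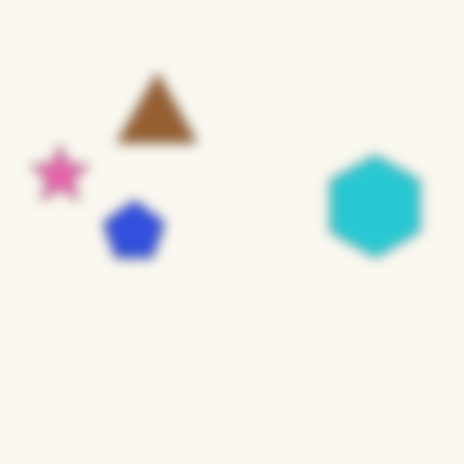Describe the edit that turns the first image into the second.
The image was strongly gaussian-blurred.

Shape edges and outlines are uniformly softened across the whole image.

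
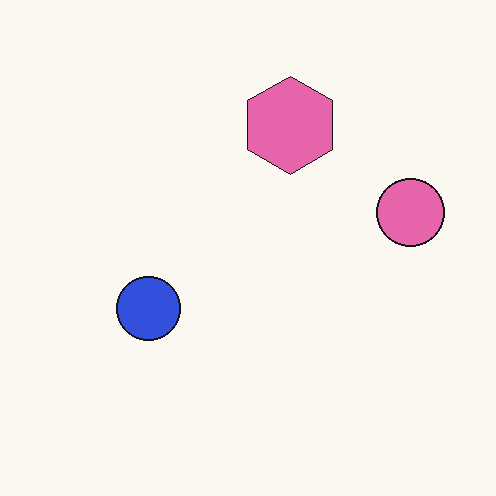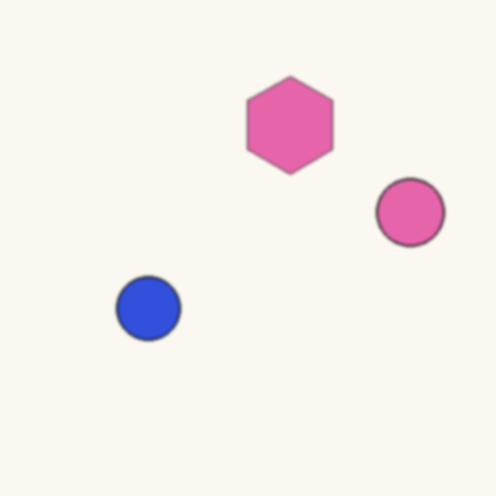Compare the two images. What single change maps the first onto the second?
Lightly blurred.

Shape edges and outlines are uniformly softened across the whole image.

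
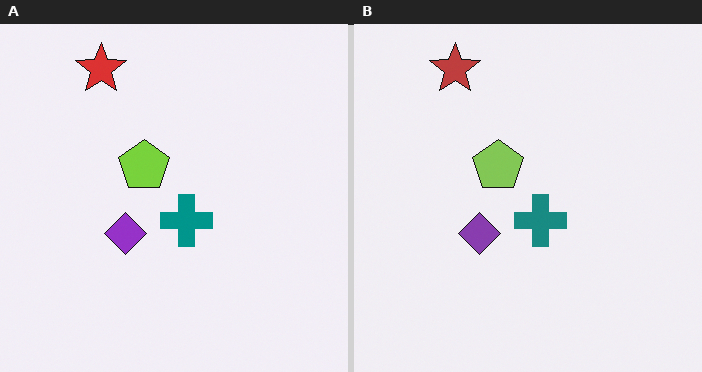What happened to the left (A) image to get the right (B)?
Slightly desaturated.

All colors are more muted and greyish — a global saturation change.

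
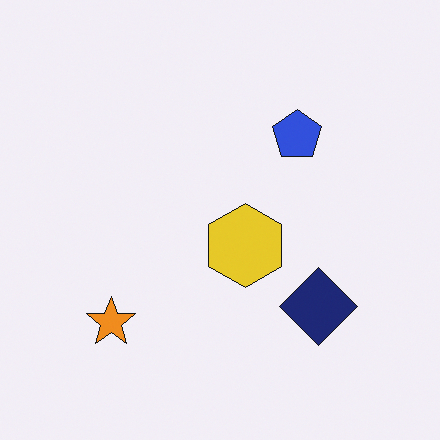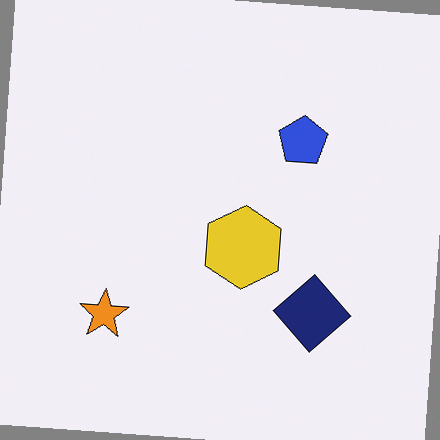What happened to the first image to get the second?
The image was rotated clockwise by a slight angle.

Every shape is tilted by the same angle and the image corners show triangular fill wedges — a whole-image rotation by a non-right angle.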